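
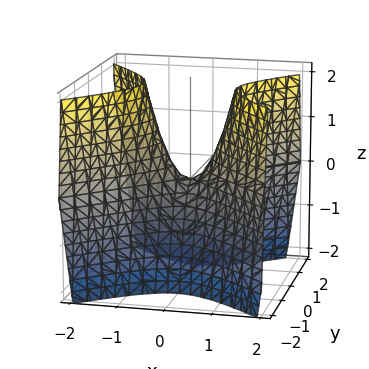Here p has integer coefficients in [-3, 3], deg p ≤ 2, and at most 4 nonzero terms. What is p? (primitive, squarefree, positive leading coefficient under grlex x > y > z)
2*x^2 - 2*y^2 - z

1. Degree: a hyperbolic paraboloid; a quadric, so deg p = 2.
2. Symmetries: the x ↦ −x reflection is a symmetry, so x appears only in even powers; mirror symmetry y ↦ −y ⇒ only even powers of y.
3. Reading off the gridlines: it meets the y-axis at y = 0 (among the integer gridlines); it meets the z-axis at z = 0 (among the integer gridlines); it meets the x-axis at x = 0 (among the integer gridlines).
4. Fitting integer coefficients to these (and the overall shape) gives p.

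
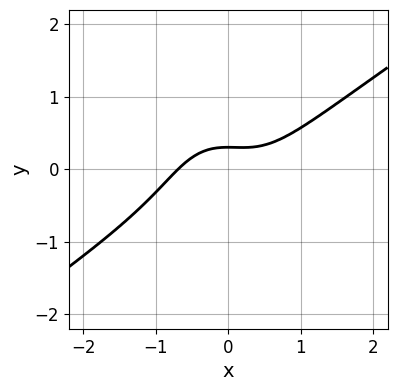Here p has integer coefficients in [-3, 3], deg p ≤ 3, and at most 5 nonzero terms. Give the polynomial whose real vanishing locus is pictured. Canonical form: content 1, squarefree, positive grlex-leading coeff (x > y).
(a) Degree: a generic line meets the curve in up to 3 points, so deg p = 3.
(b) Putting this together gives p.

3*x^3 - 3*x^2*y - 3*y^3 - 3*y + 1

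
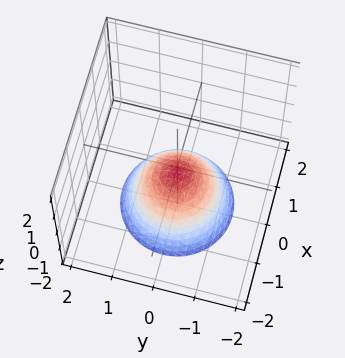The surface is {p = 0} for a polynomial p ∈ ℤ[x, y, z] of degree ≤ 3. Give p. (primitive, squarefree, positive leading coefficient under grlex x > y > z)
(a) Degree: no degree-1 surface has this shape, so deg p = 2.
(b) Symmetry: the surface is invariant under rotation about z: p = q(x² + y², z).
(c) Reading off the gridlines: a circular section at z = -2 has radius between 1 and 2; the surface avoids every integer y-axis point in the box.
(d) Together with the visible shape, these determine p as stated.

3*x^2 + 3*y^2 + 3*z + 1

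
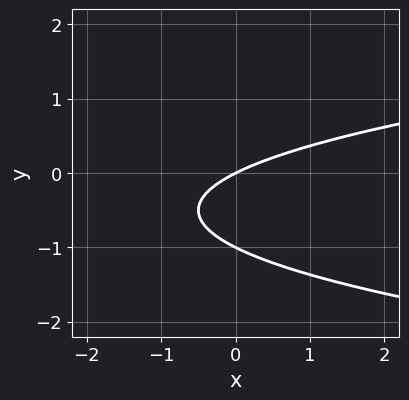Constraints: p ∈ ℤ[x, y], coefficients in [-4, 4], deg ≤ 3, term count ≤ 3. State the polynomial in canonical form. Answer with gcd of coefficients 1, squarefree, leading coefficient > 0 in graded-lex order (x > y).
2*y^2 - x + 2*y

Degree: no degree-1 curve has this shape, so deg p = 2.
Checking where it meets the axes: it meets the x-axis at x = 0 (among the integer gridlines); among the integer gridlines, it crosses the y-axis at y ∈ {-1, 0}.
Assembling these constraints gives the stated polynomial.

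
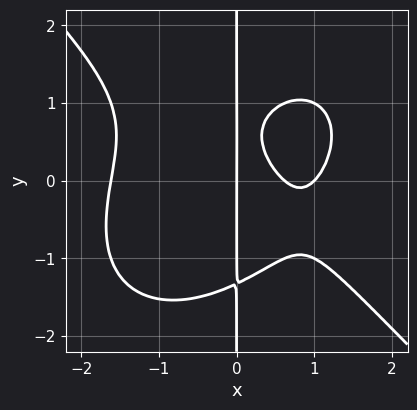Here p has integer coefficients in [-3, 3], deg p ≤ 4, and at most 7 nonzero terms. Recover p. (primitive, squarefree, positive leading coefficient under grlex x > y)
x^4 + x*y^3 - 2*x^2 - x*y + x

1. deg p = 4.
2. From the visible intercepts: every point of the y-axis in the box is on the curve; the x-axis gridline crossings are at x ∈ {0, 1}.
3. The integer polynomial consistent with all of this is the stated p.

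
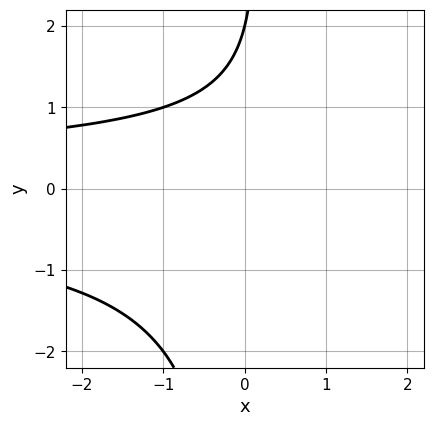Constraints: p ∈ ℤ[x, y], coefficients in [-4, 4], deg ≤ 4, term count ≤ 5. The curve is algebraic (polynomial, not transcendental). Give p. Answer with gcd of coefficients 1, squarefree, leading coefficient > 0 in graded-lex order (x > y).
x*y^2 - y + 2

First, degree: a generic line meets the curve in up to 3 points, so deg p = 3.
Next, from the visible intercepts: it meets the y-axis at y = 2 (among the integer gridlines); no x-intercept at any integer in the box.
Finally, these observations pin down the coefficients.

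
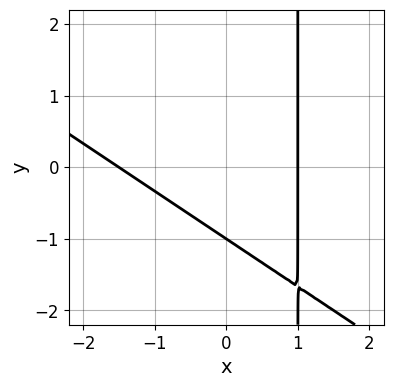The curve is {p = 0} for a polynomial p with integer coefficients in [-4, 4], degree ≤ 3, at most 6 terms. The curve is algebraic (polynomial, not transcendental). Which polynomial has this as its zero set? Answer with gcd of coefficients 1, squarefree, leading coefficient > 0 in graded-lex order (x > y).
2*x^2 + 3*x*y + x - 3*y - 3

1. Degree: a generic line meets the curve in up to 2 points, so deg p = 2.
2. From the axis intercepts and sections: one y-axis crossing is at y = -1; one x-axis crossing is at x = 1.
3. Fitting integer coefficients to these (and the overall shape) gives p.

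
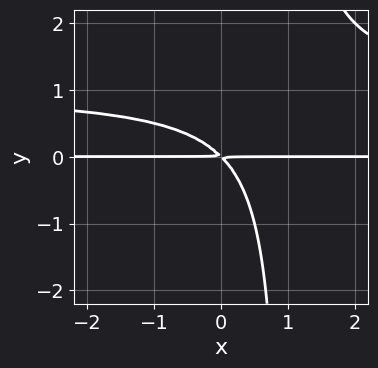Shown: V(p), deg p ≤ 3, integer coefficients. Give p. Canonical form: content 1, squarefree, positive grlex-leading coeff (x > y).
x*y^2 - x*y - y^2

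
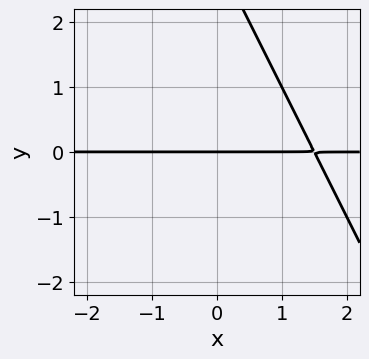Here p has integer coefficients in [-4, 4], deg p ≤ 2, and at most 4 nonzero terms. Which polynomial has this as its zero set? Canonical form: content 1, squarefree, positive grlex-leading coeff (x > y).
2*x*y + y^2 - 3*y

1. The degree is 2 — the shape is more complex than any degree-1 curve.
2. Reading off the gridlines: every point of the x-axis in the box is on the curve; one y-axis crossing is at y = 0.
3. The integer polynomial consistent with all of this is the stated p.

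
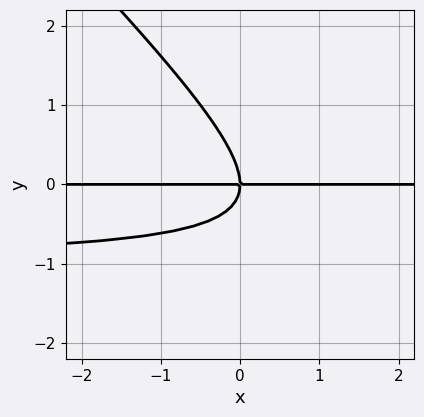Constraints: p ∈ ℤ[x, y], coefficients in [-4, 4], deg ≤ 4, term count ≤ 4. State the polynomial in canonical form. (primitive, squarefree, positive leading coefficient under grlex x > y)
x*y^2 + y^3 + x*y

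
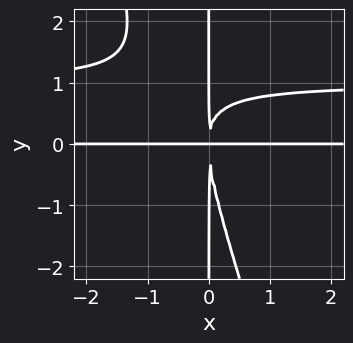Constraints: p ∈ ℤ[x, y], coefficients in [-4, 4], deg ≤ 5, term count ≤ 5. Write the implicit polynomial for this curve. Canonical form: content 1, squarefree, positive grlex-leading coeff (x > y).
1. Degree: the shape is more complex than any degree-3 curve, so deg p = 4.
2. Against the integer gridlines: every point of the y-axis in the box is on the curve; the visible x-axis segment lies entirely on the curve.
3. The integer polynomial consistent with all of this is the stated p.

3*x^2*y^2 + x*y^3 - 3*x^2*y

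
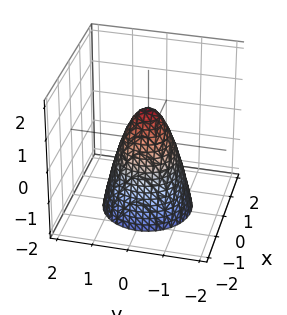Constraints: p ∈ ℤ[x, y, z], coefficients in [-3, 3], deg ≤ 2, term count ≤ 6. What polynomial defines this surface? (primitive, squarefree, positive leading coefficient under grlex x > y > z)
2*x^2 + 2*y^2 + z - 1

Degree: the shape is more complex than any degree-1 surface, so deg p = 2.
Symmetry: the surface is invariant under rotation about z: p = q(x² + y², z).
From the visible intercepts: it crosses the z-axis at the gridline z = 1; a circular section at z = -2 has radius between 1 and 2.
Together with the visible shape, these determine p as stated.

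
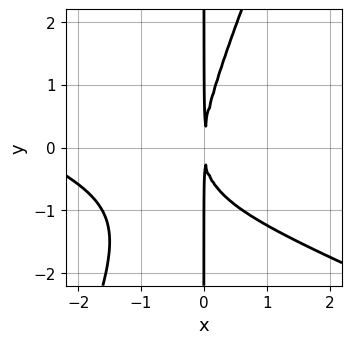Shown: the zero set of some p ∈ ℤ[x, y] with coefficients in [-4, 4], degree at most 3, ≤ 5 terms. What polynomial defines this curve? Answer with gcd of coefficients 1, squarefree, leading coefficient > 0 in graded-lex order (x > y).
x^3 + 2*x^2*y - x*y^2 + 3*x^2

First, the degree is 3 — a generic line meets the curve in up to 3 points.
Then, observable constraints: every point of the y-axis in the box is on the curve.
Finally, assembling these constraints gives the stated polynomial.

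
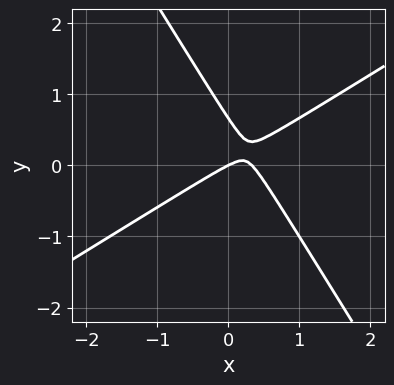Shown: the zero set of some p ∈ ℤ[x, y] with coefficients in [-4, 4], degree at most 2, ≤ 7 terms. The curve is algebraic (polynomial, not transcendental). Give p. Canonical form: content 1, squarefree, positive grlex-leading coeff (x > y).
3*x^2 - 3*x*y - 3*y^2 - x + 2*y

The degree is 2 — a generic line meets the curve in up to 2 points.
From the axis intercepts and sections: it crosses the x-axis at the gridline x = 0; one y-axis crossing is at y = 0.
Assembling these constraints gives the stated polynomial.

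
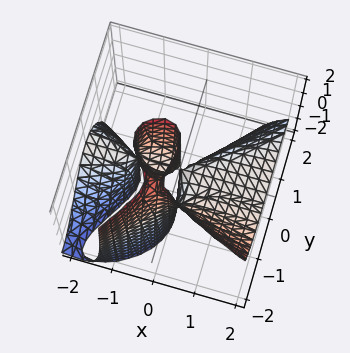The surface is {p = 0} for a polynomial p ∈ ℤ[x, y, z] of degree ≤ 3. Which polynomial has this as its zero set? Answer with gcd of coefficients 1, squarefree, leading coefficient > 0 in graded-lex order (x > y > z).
First, degree: no degree-2 surface has this shape, so deg p = 3.
Next, against the integer gridlines: the visible z-axis segment lies entirely on the surface; it meets the y-axis at y = -1 (among the integer gridlines).
Finally, putting this together gives p. Check: (2, 0, 0) on the x-axis lies on the surface, and p(2, 0, 0) = 0. ✓

x^2*z - x*y^2 + y^3 + x*z + y^2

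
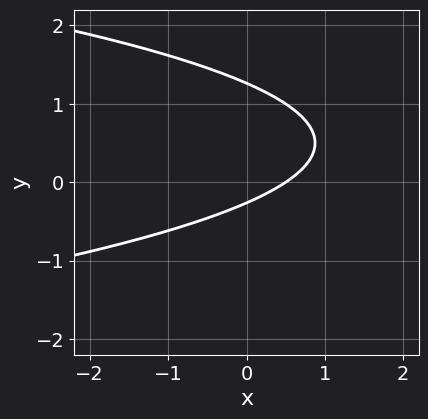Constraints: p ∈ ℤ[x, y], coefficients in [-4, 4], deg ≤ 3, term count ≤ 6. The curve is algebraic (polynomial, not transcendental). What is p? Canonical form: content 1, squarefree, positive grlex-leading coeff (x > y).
The degree is 2 — a generic line meets the curve in up to 2 points.
Putting this together gives p.

3*y^2 + 2*x - 3*y - 1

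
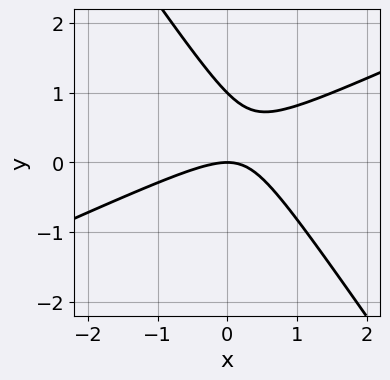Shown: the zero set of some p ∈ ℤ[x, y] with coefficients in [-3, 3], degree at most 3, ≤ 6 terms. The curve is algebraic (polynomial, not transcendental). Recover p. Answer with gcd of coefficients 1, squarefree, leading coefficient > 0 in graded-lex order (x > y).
1. Degree: a generic line meets the curve in up to 2 points, so deg p = 2.
2. Checking where it meets the axes: the y-axis gridline crossings are at y ∈ {0, 1}; one x-axis crossing is at x = 0.
3. These observations pin down the coefficients.

2*x^2 - 3*x*y - 3*y^2 + 3*y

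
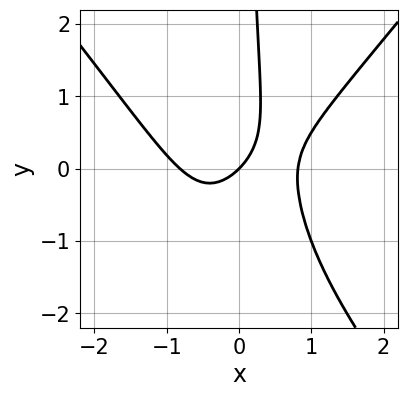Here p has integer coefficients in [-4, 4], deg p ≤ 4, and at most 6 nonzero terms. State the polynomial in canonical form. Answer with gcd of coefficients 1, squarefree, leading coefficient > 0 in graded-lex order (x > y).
3*x^3 - 2*x*y^2 - 3*x*y - 2*x + 2*y

deg p = 3. The shape is more complex than any degree-2 curve.
Against the integer gridlines: it crosses the x-axis at the gridline x = 0; it crosses the y-axis at the gridline y = 0.
Fitting integer coefficients to these (and the overall shape) gives p.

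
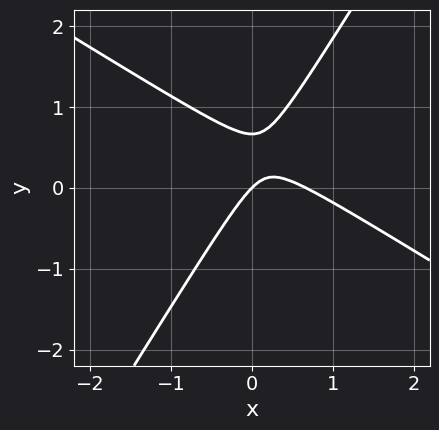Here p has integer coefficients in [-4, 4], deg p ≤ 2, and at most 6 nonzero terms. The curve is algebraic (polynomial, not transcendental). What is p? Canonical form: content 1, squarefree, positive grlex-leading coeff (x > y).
First, the degree is 2 — the shape is more complex than any degree-1 curve.
Next, from the axis intercepts and sections: one y-axis crossing is at y = 0; it meets the x-axis at x = 0 (among the integer gridlines).
Finally, putting this together gives p.

3*x^2 + 3*x*y - 3*y^2 - 2*x + 2*y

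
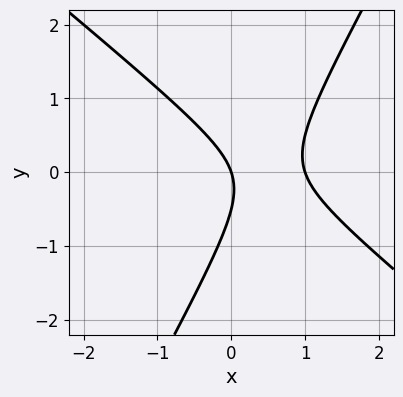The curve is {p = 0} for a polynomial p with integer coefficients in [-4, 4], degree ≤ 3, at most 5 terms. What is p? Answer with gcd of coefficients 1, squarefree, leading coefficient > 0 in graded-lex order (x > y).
(a) deg p = 2. A generic line meets the curve in up to 2 points.
(b) Observable constraints: the x-axis gridline crossings are at x ∈ {0, 1}; one y-axis crossing is at y = 0.
(c) The integer polynomial consistent with all of this is the stated p.

3*x^2 + 2*x*y - 2*y^2 - 3*x - y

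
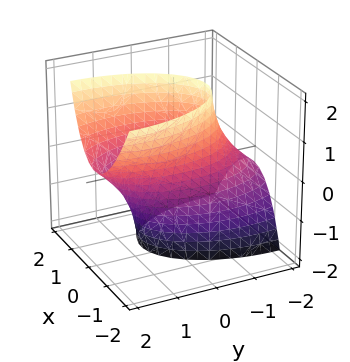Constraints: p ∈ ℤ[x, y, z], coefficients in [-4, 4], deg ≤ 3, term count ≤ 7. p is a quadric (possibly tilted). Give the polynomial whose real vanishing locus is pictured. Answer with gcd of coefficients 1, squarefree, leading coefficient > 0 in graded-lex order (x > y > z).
First, deg p = 2.
Next, against the integer gridlines: no z-intercept at any integer in the box; the x-axis gridline crossings are at x ∈ {-1, 1}.
Finally, assembling these constraints gives the stated polynomial.

3*x^2 + x*z + y^2 - 2*y*z - 3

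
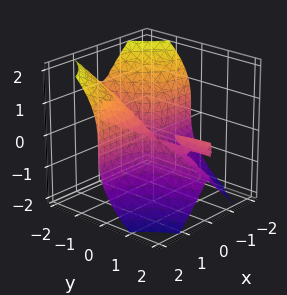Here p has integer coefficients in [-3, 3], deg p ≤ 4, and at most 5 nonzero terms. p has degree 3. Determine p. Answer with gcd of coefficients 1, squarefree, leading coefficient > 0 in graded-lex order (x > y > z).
1. deg p = 3. A generic line meets the surface in up to 3 points.
2. From the axis intercepts and sections: it meets the z-axis at z = 0 (among the integer gridlines); every point of the y-axis in the box is on the surface.
3. Together with the visible shape, these determine p as stated.

3*x^2*y + y*z^2 + 2*z^3 + x^2 + x*y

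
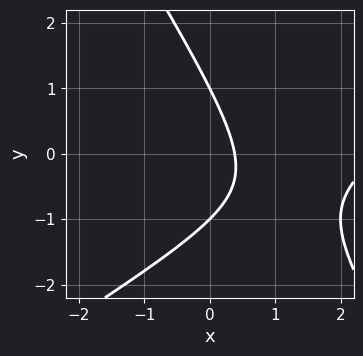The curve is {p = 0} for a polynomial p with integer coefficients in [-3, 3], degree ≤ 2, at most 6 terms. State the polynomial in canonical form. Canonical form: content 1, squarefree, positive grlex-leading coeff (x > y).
1. The degree is 2 — no degree-1 curve has this shape.
2. Checking where it meets the axes: the y-axis gridline crossings are at y ∈ {-1, 1}.
3. Putting this together gives p.

x^2 - x*y - y^2 - 3*x + 1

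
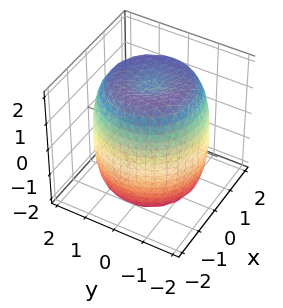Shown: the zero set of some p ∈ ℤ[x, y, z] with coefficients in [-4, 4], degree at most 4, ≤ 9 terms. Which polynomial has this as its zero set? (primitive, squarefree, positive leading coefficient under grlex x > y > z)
x^4 + 2*x^2*y^2 + y^4 - 2*x^2 - 2*y^2 + z^2 - 3

(a) deg p = 4.
(b) By symmetry, the surface is invariant under rotation about z: p = q(x² + y², z).
(c) From the visible intercepts: a circular section at z = 2 has radius exactly 1.
(d) Assembling these constraints gives the stated polynomial.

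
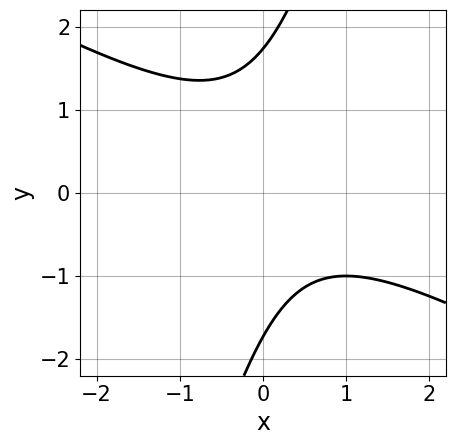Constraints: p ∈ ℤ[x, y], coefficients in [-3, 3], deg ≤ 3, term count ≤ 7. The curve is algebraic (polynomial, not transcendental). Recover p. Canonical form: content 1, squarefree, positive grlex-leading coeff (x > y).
2*x^2 + 3*x*y - y^2 - x + 3

Degree: the shape is more complex than any degree-1 curve, so deg p = 2.
Checking where it meets the axes: no x-intercept at any integer in the box.
The integer polynomial consistent with all of this is the stated p.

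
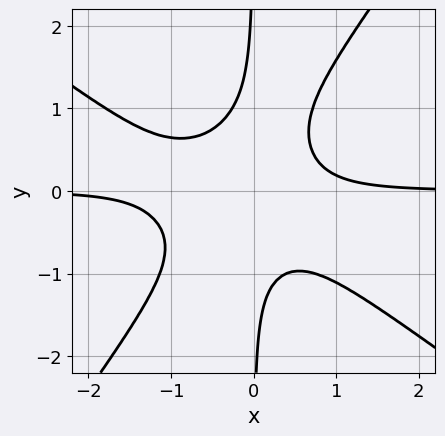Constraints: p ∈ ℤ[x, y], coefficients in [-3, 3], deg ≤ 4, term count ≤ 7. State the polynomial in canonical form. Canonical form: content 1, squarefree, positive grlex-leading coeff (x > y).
(a) The degree is 4 — the shape is more complex than any degree-3 curve.
(b) Observable constraints: no y-intercept at any integer in the box; it misses every integer gridline on the x-axis.
(c) Solving for integer coefficients yields p as stated.

3*x^3*y + 2*x^2*y^2 - 3*x*y^3 + 2*x^2*y - 1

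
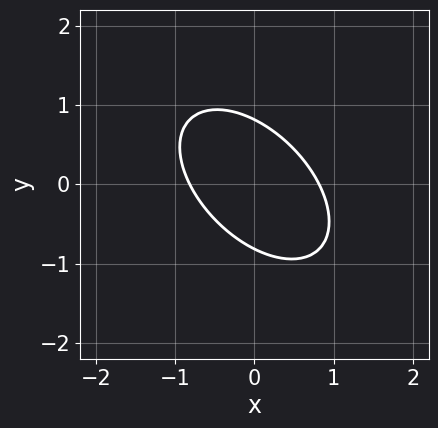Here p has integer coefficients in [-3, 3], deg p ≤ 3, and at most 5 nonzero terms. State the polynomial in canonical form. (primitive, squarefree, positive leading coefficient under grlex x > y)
1. Degree: no degree-1 curve has this shape, so deg p = 2.
2. The integer polynomial consistent with all of this is the stated p.

3*x^2 + 3*x*y + 3*y^2 - 2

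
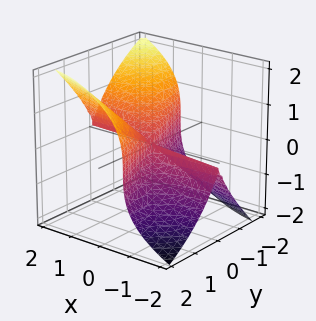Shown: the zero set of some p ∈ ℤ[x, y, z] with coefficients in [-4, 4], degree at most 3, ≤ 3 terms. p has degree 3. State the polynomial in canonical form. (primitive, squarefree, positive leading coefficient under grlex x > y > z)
3*x*y^2 + y^3 - 2*z^3

Degree: the shape is more complex than any degree-2 surface, so deg p = 3.
Checking where it meets the axes: it crosses the y-axis at the gridline y = 0; every point of the x-axis in the box is on the surface; it crosses the z-axis at the gridline z = 0.
Matching integer coefficients to the picture gives p.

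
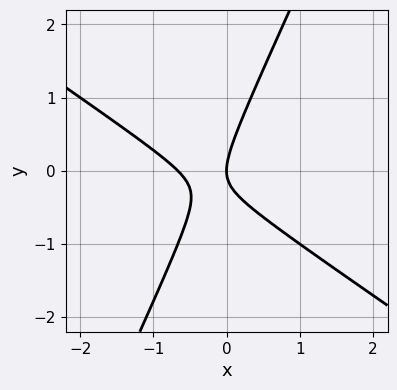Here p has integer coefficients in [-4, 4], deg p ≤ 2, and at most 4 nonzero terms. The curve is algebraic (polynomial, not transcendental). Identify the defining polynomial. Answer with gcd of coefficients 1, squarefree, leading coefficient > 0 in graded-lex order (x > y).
3*x^2 + 3*x*y - 2*y^2 + 2*x

First, deg p = 2. The shape is more complex than any degree-1 curve.
Next, from the visible intercepts: it meets the x-axis at x = 0 (among the integer gridlines); it crosses the y-axis at the gridline y = 0.
Finally, the integer polynomial consistent with all of this is the stated p.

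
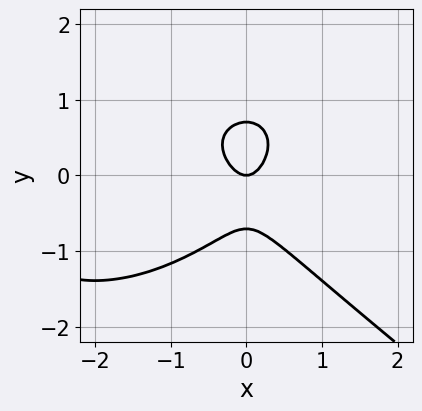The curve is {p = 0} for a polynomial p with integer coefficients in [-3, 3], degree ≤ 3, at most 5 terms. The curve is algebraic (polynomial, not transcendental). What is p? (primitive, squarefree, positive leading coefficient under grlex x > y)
x^3 + 2*y^3 + 3*x^2 - y

1. Degree: no degree-2 curve has this shape, so deg p = 3.
2. Reading off the gridlines: it meets the x-axis at x = 0 (among the integer gridlines); one y-axis crossing is at y = 0.
3. These observations pin down the coefficients.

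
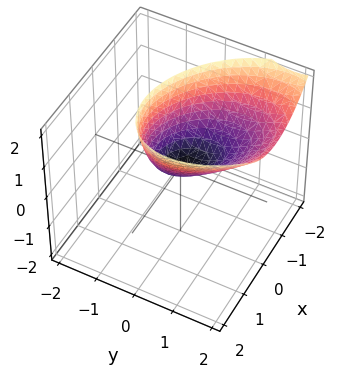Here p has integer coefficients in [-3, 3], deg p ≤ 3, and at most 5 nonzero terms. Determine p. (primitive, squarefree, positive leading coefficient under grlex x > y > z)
deg p = 2.
Checking where it meets the axes: one x-axis crossing is at x = 0; one z-axis crossing is at z = 0; one y-axis crossing is at y = 0.
The integer polynomial consistent with all of this is the stated p.

3*x^2 + 2*x*y + 3*y^2 - 3*y*z - 3*z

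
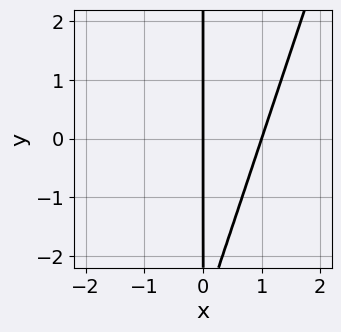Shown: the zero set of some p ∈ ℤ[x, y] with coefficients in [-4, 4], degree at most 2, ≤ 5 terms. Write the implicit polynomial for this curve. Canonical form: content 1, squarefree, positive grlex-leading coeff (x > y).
(a) Degree: a generic line meets the curve in up to 2 points, so deg p = 2.
(b) From the axis intercepts and sections: every point of the y-axis in the box is on the curve; among the integer gridlines, it crosses the x-axis at x ∈ {0, 1}.
(c) Solving for integer coefficients yields p as stated.

3*x^2 - x*y - 3*x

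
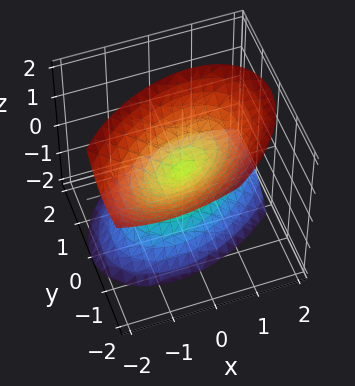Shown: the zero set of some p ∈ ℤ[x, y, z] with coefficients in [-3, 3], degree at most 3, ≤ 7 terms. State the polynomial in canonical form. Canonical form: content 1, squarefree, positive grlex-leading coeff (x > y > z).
First, I count 2 distinct pieces. They look like related sheets of one shape, so recover p as a whole.
Then, the degree is 2 — the shape is more complex than any degree-1 surface.
Next, observable constraints: it crosses the x-axis at the gridline x = 0; it crosses the z-axis at the gridline z = 0; it crosses the y-axis at the gridline y = 0.
Finally, these observations pin down the coefficients.

2*x^2 - 2*x*y + 3*y^2 + 2*y*z - 2*z^2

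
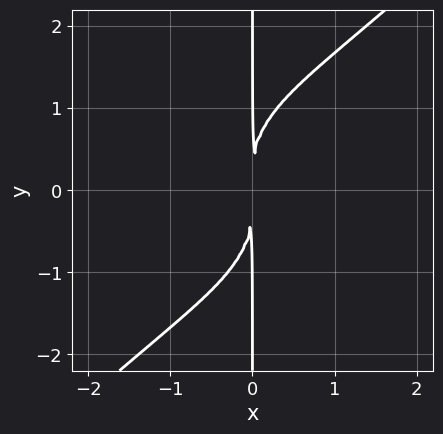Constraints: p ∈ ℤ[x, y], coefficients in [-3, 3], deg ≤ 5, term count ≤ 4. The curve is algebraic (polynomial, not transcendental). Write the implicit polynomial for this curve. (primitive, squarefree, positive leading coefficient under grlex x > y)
x^3*y - x*y^3 + 3*x^2

deg p = 4. The shape is more complex than any degree-3 curve.
From the axis intercepts and sections: every point of the y-axis in the box is on the curve.
Matching integer coefficients to the picture gives p.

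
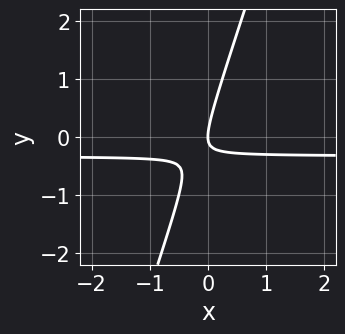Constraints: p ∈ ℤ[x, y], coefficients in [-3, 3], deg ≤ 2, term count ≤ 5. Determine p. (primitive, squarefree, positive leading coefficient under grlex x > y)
3*x*y - y^2 + x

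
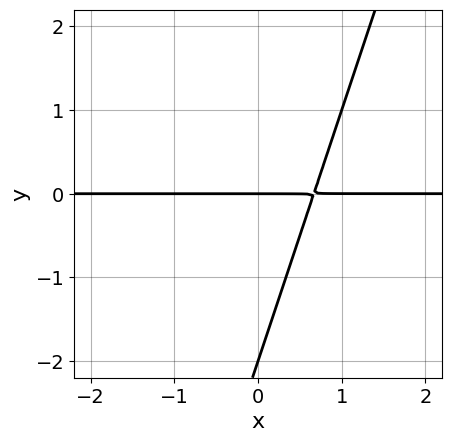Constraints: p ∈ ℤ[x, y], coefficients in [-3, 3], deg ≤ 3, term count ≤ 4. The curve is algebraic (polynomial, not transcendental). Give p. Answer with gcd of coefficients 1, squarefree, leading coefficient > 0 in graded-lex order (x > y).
The degree is 2 — no degree-1 curve has this shape.
From the axis intercepts and sections: among the integer gridlines, it crosses the y-axis at y ∈ {-2, 0}; the visible x-axis segment lies entirely on the curve.
Assembling these constraints gives the stated polynomial.

3*x*y - y^2 - 2*y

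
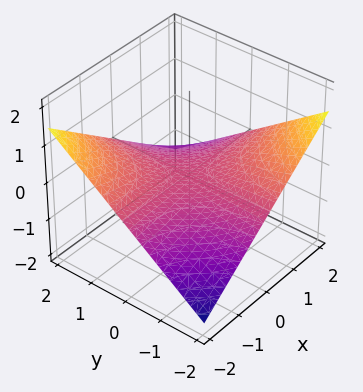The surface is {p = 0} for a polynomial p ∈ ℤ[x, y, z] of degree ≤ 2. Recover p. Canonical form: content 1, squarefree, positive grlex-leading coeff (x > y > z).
x*y + 3*z

The degree is 2 — a saddle surface; a quadric.
Against the integer gridlines: it meets the z-axis at z = 0 (among the integer gridlines); the visible x-axis segment lies entirely on the surface; the visible y-axis segment lies entirely on the surface.
Matching integer coefficients to the picture gives p.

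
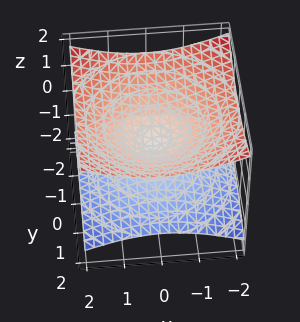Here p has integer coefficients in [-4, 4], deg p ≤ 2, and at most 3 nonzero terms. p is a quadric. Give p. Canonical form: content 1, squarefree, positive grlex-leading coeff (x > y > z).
x^2 + y^2 - 3*z^2

The degree is 2 — a double cone through the origin; a quadric.
Symmetries: rotational symmetry about the z-axis ⇒ p depends on x, y only through x² + y²; it's symmetric under z → −z, forcing even powers of z.
Observable constraints: it crosses the x-axis at the gridline x = 0; a circular section at z = 1 has radius between 1 and 2.
Fitting integer coefficients to these (and the overall shape) gives p.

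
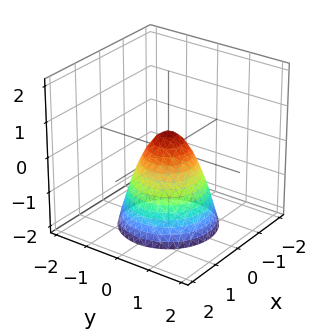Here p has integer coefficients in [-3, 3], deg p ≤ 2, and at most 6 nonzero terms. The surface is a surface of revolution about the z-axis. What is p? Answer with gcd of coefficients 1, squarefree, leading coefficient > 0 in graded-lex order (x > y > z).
3*x^2 + 3*y^2 + 2*z - 1

1. The degree is 2 — no degree-1 surface has this shape.
2. Symmetries: rotational symmetry about the z-axis ⇒ p depends on x, y only through x² + y².
3. Against the integer gridlines: a circular section at z = -1 has radius exactly 1.
4. Together with the visible shape, these determine p as stated.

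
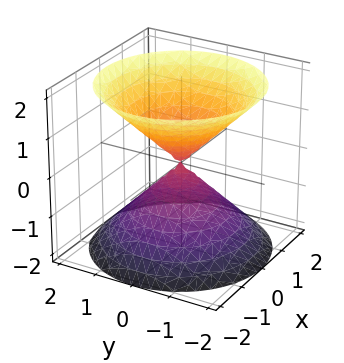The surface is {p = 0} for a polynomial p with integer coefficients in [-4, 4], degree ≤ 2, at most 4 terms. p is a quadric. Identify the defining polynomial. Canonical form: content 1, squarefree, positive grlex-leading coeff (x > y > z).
1. I count 2 distinct pieces.
2. Degree: two nappes meeting at a single point; a quadric, so deg p = 2.
3. Symmetries: every cross-section ⟂ z is a circle, so x, y appear only via x² + y²; mirror symmetry z ↦ −z ⇒ only even powers of z.
4. From the axis intercepts and sections: one y-axis crossing is at y = 0; it crosses the x-axis at the gridline x = 0; it crosses the z-axis at the gridline z = 0; a circular section at z = -1 has radius exactly 1.
5. Fitting integer coefficients to these (and the overall shape) gives p.

x^2 + y^2 - z^2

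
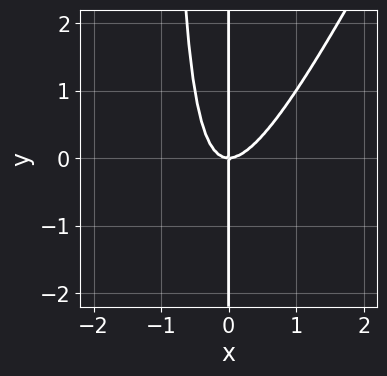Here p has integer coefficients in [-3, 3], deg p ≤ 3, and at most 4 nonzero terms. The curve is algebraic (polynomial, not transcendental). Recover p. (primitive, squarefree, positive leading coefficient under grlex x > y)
The degree is 3 — the shape is more complex than any degree-2 curve.
Checking where it meets the axes: the visible y-axis segment lies entirely on the curve; one x-axis crossing is at x = 0.
Fitting integer coefficients to these (and the overall shape) gives p.

2*x^3 - x^2*y - x*y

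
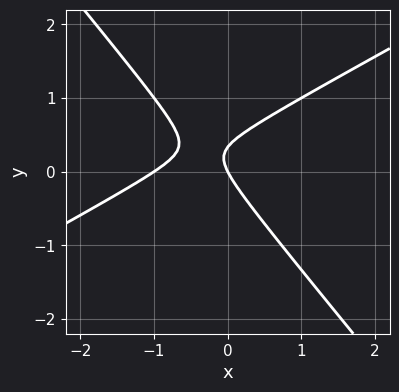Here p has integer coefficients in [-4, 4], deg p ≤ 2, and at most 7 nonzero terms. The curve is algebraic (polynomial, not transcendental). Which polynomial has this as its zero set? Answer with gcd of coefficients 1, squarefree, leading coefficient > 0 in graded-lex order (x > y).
(a) Degree: a generic line meets the curve in up to 2 points, so deg p = 2.
(b) Checking where it meets the axes: one y-axis crossing is at y = 0; among the integer gridlines, it crosses the x-axis at x ∈ {-1, 0}.
(c) Solving for integer coefficients yields p as stated.

2*x^2 - 2*x*y - 3*y^2 + 2*x + y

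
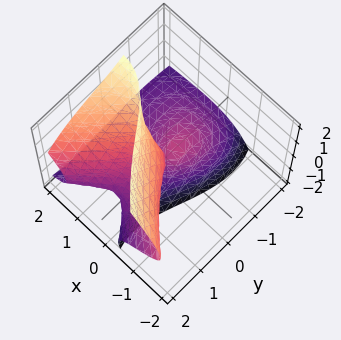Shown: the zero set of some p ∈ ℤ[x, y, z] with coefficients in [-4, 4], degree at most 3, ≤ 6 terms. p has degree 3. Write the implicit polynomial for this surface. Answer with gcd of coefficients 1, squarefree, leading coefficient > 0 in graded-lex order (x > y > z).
(a) Degree: no degree-2 surface has this shape, so deg p = 3.
(b) Checking where it meets the axes: one x-axis crossing is at x = 0; one z-axis crossing is at z = 0; it crosses the y-axis at the gridline y = 0.
(c) Matching integer coefficients to the picture gives p.

3*x*z^2 + y^3 - z^3 - 3*x^2 + 3*y*z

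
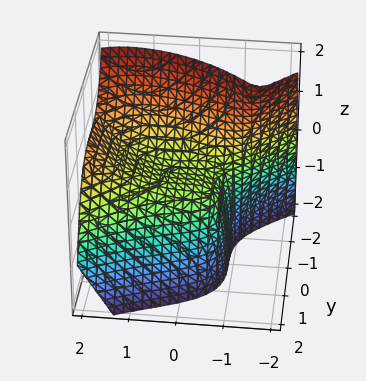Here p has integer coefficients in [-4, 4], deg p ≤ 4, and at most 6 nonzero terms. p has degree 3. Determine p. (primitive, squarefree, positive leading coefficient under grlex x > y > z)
The degree is 3 — no degree-2 surface has this shape.
From the axis intercepts and sections: one z-axis crossing is at z = 0; it meets the y-axis at y = 0 (among the integer gridlines); it meets the x-axis at x = 0 (among the integer gridlines).
Fitting integer coefficients to these (and the overall shape) gives p.

x^3 - 2*y^3 - 3*x*z - 3*z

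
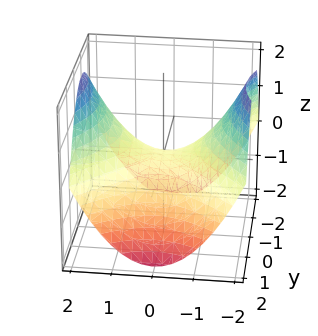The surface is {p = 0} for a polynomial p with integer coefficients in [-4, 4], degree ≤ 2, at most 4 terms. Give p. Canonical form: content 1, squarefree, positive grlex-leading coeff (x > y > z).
First, deg p = 2.
Then, symmetries: mirror symmetry y ↦ −y ⇒ only even powers of y; mirror symmetry x ↦ −x ⇒ only even powers of x.
Then, reading off the gridlines: it meets the x-axis at x = 0 (among the integer gridlines); it crosses the y-axis at the gridline y = 0; it crosses the z-axis at the gridline z = 0.
Finally, assembling these constraints gives the stated polynomial.

x^2 - y^2 - 2*z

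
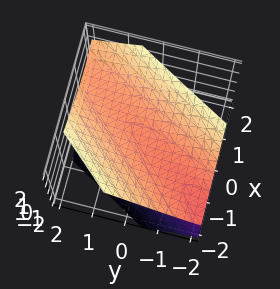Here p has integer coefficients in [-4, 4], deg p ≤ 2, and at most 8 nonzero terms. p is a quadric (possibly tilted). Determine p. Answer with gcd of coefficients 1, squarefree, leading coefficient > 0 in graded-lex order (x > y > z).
2*x^2 - 3*x*y + x*z + y^2 - 3*z^2 + 3

(a) I count 2 distinct pieces. They look like related sheets of one shape, so recover p as a whole.
(b) deg p = 2. No degree-1 surface has this shape.
(c) Observable constraints: among the integer gridlines, it crosses the z-axis at z ∈ {-1, 1}; no x-intercept at any integer in the box; the surface avoids every integer y-axis point in the box.
(d) Putting this together gives p.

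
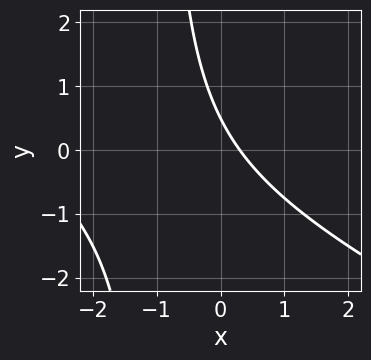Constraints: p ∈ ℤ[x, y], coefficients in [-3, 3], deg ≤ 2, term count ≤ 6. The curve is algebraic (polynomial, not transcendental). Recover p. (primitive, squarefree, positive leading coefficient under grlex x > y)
The degree is 2 — a generic line meets the curve in up to 2 points.
Matching integer coefficients to the picture gives p.

x^2 + 2*x*y + 3*x + 2*y - 1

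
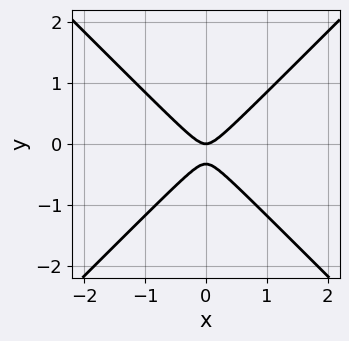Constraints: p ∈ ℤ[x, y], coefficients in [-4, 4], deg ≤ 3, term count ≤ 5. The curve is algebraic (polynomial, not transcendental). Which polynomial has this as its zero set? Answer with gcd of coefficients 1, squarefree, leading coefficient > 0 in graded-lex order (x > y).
3*x^2 - 3*y^2 - y

First, the degree is 2 — a generic line meets the curve in up to 2 points.
Next, symmetries: the x ↦ −x reflection is a symmetry, so x appears only in even powers.
Then, reading off the gridlines: one x-axis crossing is at x = 0; it crosses the y-axis at the gridline y = 0.
Finally, matching integer coefficients to the picture gives p.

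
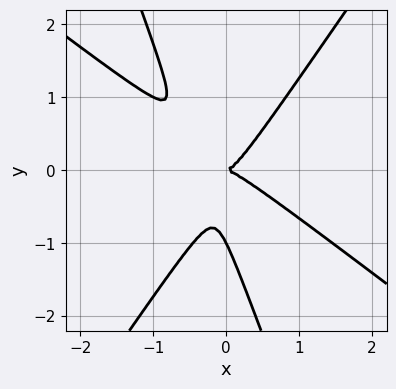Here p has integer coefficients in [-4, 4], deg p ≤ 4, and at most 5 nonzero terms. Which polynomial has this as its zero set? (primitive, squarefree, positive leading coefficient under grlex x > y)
(a) The degree is 3 — a generic line meets the curve in up to 3 points.
(b) Reading off the gridlines: it crosses the x-axis at the gridline x = 0; the y-axis gridline crossings are at y ∈ {-1, 0}.
(c) These observations pin down the coefficients.

3*x^3 + 3*x^2*y - 2*x*y^2 - y^3 - y^2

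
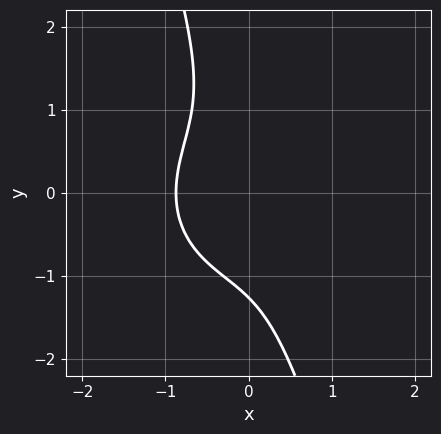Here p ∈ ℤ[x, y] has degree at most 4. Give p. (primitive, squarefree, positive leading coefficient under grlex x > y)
1. Degree: the shape is more complex than any degree-2 curve, so deg p = 3.
2. The integer polynomial consistent with all of this is the stated p.

3*x^3 + 3*x*y^2 + y^3 + 2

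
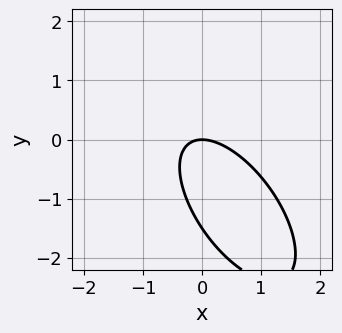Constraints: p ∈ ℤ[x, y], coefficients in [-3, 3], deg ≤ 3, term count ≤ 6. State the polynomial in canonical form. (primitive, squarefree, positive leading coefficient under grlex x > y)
3*x^2 + 3*x*y + 2*y^2 + 3*y

1. The degree is 2 — a generic line meets the curve in up to 2 points.
2. Observable constraints: one x-axis crossing is at x = 0; it meets the y-axis at y = 0 (among the integer gridlines).
3. Fitting integer coefficients to these (and the overall shape) gives p.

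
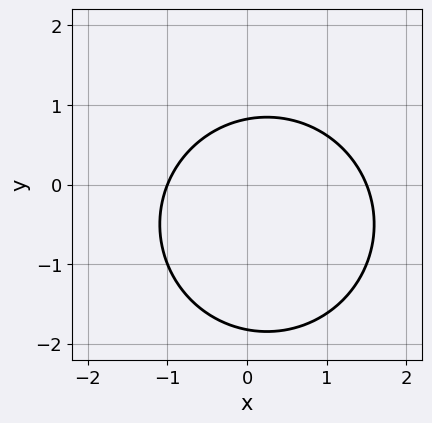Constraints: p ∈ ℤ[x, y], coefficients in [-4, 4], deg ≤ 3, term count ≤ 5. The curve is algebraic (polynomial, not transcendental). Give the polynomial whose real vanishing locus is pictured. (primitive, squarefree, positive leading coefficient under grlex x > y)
2*x^2 + 2*y^2 - x + 2*y - 3

1. deg p = 2.
2. Observable constraints: one x-axis crossing is at x = -1.
3. The integer polynomial consistent with all of this is the stated p.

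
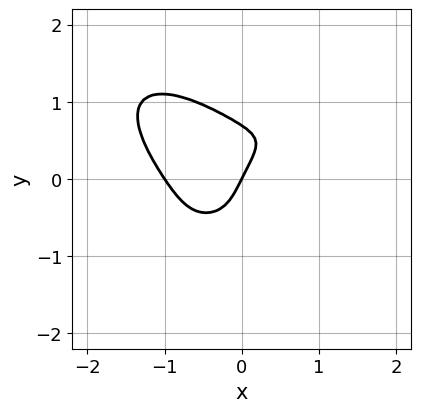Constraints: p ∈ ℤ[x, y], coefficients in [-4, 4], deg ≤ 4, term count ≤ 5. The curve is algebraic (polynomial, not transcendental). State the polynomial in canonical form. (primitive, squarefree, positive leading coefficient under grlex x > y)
2*x^4 + 3*y^4 - 3*x^2*y + 2*x - y

First, the degree is 4 — a generic line meets the curve in up to 4 points.
Then, observable constraints: it meets the y-axis at y = 0 (among the integer gridlines); among the integer gridlines, it crosses the x-axis at x ∈ {-1, 0}.
Finally, solving for integer coefficients yields p as stated.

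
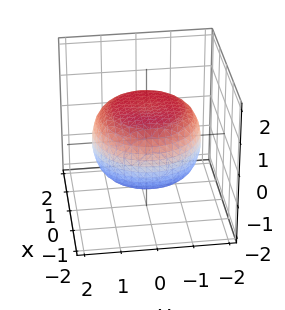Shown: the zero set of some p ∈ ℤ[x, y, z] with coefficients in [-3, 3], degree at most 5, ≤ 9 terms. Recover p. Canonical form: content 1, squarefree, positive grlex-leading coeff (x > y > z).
(a) deg p = 4.
(b) Symmetries: the surface is invariant under rotation about z: p = q(x² + y², z).
(c) Checking where it meets the axes: a circular section at z = 0 has radius between 1 and 2; the z-axis gridline crossings are at z ∈ {-1, 1}.
(d) Together with the visible shape, these determine p as stated.

x^4 + 2*x^2*y^2 + y^4 - x^2 - y^2 + 3*z^2 - 3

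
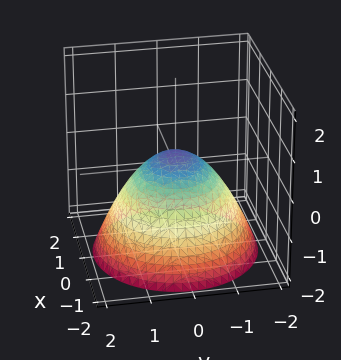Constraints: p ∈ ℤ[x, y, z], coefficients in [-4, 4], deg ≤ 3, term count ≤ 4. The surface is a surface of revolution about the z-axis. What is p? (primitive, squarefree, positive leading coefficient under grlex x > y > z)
2*x^2 + 2*y^2 + 3*z - 1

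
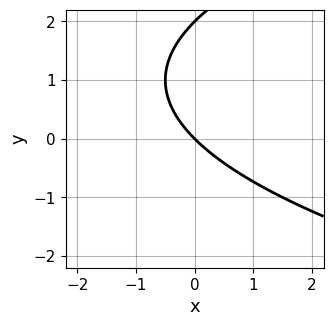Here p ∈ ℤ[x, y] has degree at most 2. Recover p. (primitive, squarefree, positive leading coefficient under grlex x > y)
y^2 - 2*x - 2*y

1. deg p = 2. A generic line meets the curve in up to 2 points.
2. Reading off the gridlines: among the integer gridlines, it crosses the y-axis at y ∈ {0, 2}; it crosses the x-axis at the gridline x = 0.
3. Matching integer coefficients to the picture gives p.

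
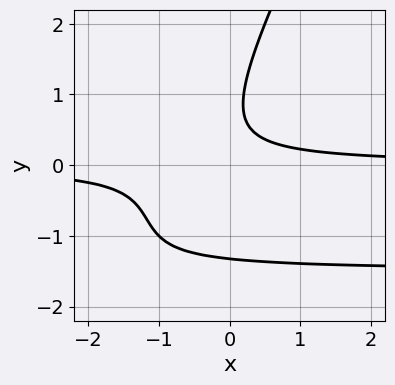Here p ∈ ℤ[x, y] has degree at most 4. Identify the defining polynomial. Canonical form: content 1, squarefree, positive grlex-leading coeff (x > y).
2*x*y^2 - y^3 + 3*x*y + y - 1

deg p = 3.
Checking where it meets the axes: the curve avoids every integer x-axis point in the box.
Matching integer coefficients to the picture gives p.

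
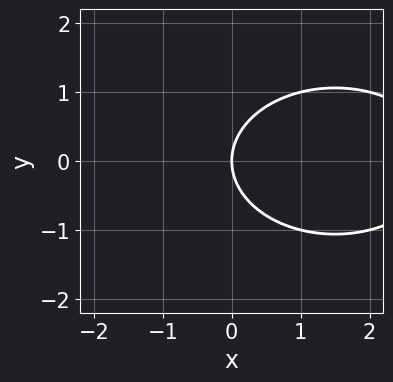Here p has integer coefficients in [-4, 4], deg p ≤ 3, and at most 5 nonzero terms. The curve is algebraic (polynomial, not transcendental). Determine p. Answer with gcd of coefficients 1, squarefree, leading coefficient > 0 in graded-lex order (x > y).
x^2 + 2*y^2 - 3*x

deg p = 2.
Symmetries: it's symmetric under y → −y, forcing even powers of y.
Against the integer gridlines: it meets the x-axis at x = 0 (among the integer gridlines); one y-axis crossing is at y = 0.
The integer polynomial consistent with all of this is the stated p.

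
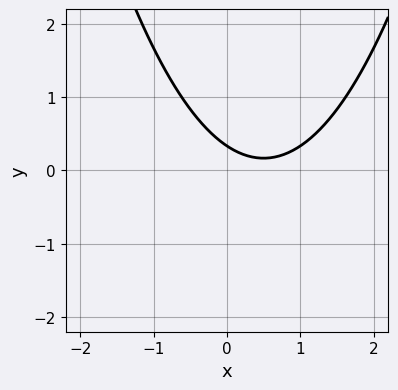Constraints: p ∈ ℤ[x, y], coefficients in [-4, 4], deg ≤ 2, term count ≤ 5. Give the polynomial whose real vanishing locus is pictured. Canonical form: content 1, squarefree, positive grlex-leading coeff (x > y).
Degree: a generic line meets the curve in up to 2 points, so deg p = 2.
Checking where it meets the axes: it misses every integer gridline on the x-axis.
Putting this together gives p.

2*x^2 - 2*x - 3*y + 1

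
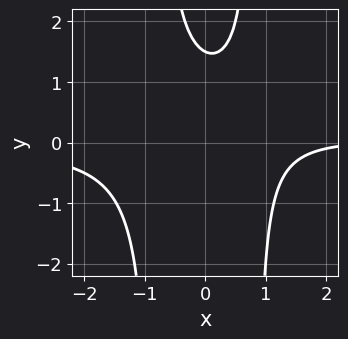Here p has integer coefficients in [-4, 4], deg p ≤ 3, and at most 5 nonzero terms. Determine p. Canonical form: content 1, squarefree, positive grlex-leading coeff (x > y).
3*x^2*y - x - 2*y + 3

The degree is 3 — a generic line meets the curve in up to 3 points.
From the visible intercepts: no x-intercept at any integer in the box.
Fitting integer coefficients to these (and the overall shape) gives p.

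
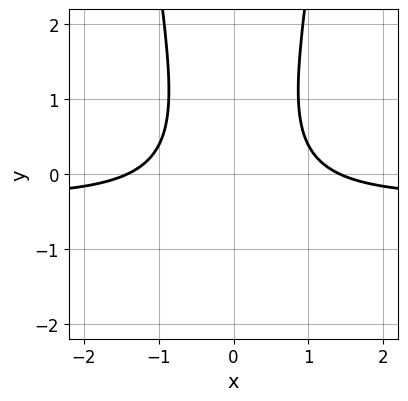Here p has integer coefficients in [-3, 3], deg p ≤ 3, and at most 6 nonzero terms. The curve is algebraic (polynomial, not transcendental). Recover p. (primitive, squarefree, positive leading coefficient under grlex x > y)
3*x^2*y + x^2 - y^2 - 2

(a) deg p = 3. The shape is more complex than any degree-2 curve.
(b) Symmetries: it's symmetric under x → −x, forcing even powers of x.
(c) From the axis intercepts and sections: no y-intercept at any integer in the box.
(d) Assembling these constraints gives the stated polynomial.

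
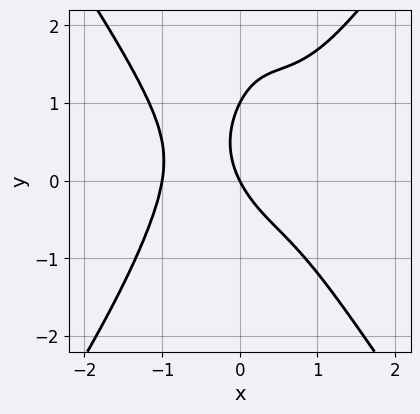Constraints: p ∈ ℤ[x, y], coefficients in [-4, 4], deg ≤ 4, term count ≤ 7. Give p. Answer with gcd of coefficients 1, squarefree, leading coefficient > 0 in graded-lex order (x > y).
2*x^4 - x^2*y^2 - y^2 + 2*x + y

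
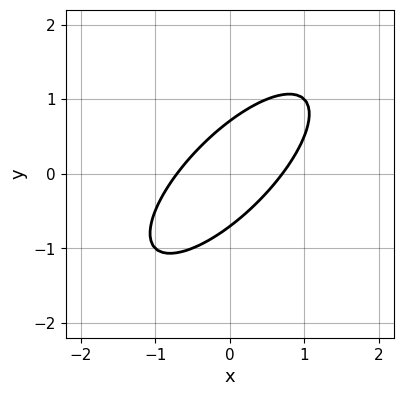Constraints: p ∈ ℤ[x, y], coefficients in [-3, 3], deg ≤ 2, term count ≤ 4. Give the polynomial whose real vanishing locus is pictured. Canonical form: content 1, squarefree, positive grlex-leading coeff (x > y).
1. Degree: the shape is more complex than any degree-1 curve, so deg p = 2.
2. Matching integer coefficients to the picture gives p.

2*x^2 - 3*x*y + 2*y^2 - 1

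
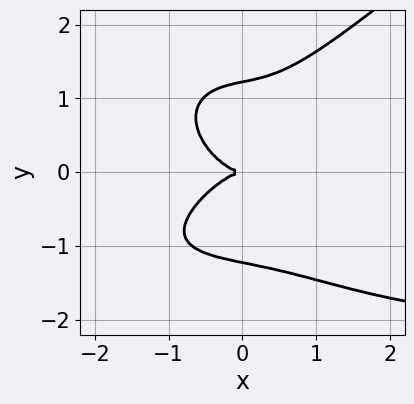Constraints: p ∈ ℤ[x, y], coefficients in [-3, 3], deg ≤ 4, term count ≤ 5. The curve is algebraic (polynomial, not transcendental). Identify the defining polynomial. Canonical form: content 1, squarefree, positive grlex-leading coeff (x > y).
x^3*y - 2*y^4 + 2*x^3 + x*y^2 + 3*y^2

1. The degree is 4 — a generic line meets the curve in up to 4 points.
2. From the visible intercepts: it crosses the y-axis at the gridline y = 0; it crosses the x-axis at the gridline x = 0.
3. Solving for integer coefficients yields p as stated.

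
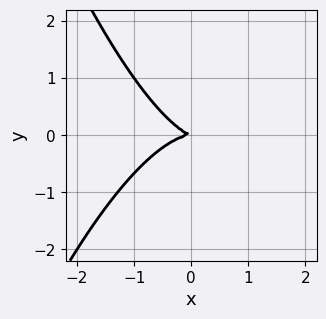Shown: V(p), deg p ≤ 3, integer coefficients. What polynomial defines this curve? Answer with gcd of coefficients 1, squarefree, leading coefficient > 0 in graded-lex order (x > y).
2*x^3 + x*y + 3*y^2

First, deg p = 3.
Next, from the visible intercepts: it meets the x-axis at x = 0 (among the integer gridlines); it crosses the y-axis at the gridline y = 0.
Finally, assembling these constraints gives the stated polynomial.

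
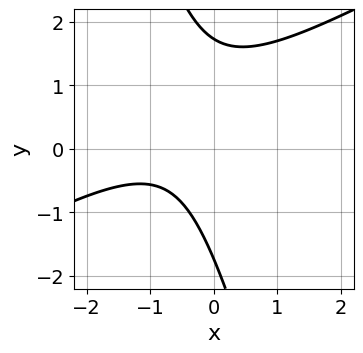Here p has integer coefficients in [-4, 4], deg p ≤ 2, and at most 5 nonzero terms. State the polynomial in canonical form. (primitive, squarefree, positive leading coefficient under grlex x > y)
(a) Degree: the shape is more complex than any degree-1 curve, so deg p = 2.
(b) Reading off the gridlines: it misses every integer gridline on the x-axis.
(c) Assembling these constraints gives the stated polynomial.

2*x^2 - 3*x*y - y^2 + 3*x + 3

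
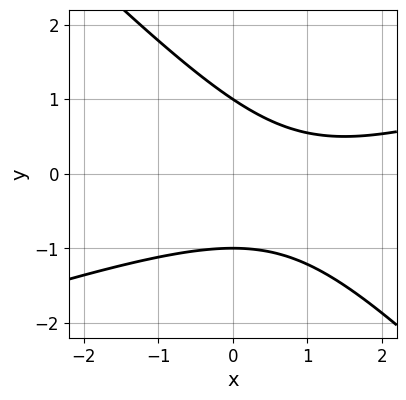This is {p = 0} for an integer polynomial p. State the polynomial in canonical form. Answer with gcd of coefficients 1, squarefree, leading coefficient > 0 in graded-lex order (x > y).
x^2 - 2*x*y - 3*y^2 - 2*x + 3

Degree: a generic line meets the curve in up to 2 points, so deg p = 2.
Observable constraints: the y-axis gridline crossings are at y ∈ {-1, 1}; the curve avoids every integer x-axis point in the box.
Assembling these constraints gives the stated polynomial.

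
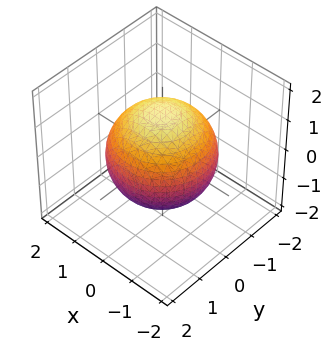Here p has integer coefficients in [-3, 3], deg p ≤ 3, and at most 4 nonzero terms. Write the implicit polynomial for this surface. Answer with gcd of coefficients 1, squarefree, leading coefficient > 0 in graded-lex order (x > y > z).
(a) Degree: the shape is more complex than any degree-1 surface, so deg p = 2.
(b) By symmetry, the z-axis is an axis of rotation, so x and y enter only as x² + y².
(c) From the visible intercepts: a circular section at z = 1 has radius exactly 1.
(d) Assembling these constraints gives the stated polynomial.

x^2 + y^2 + z^2 - 2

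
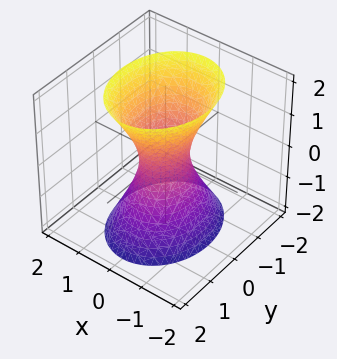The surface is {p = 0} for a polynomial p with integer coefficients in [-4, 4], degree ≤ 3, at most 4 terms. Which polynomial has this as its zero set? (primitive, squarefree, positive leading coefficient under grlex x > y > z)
1. Degree: one connected sheet with a waist; a quadric, so deg p = 2.
2. Symmetries: mirror symmetry z ↦ −z ⇒ only even powers of z; it's symmetric under y → −y, forcing even powers of y; it's symmetric under x → −x, forcing even powers of x.
3. Against the integer gridlines: the surface avoids every integer z-axis point in the box.
4. Solving for integer coefficients yields p as stated.

3*x^2 + 2*y^2 - z^2 - 1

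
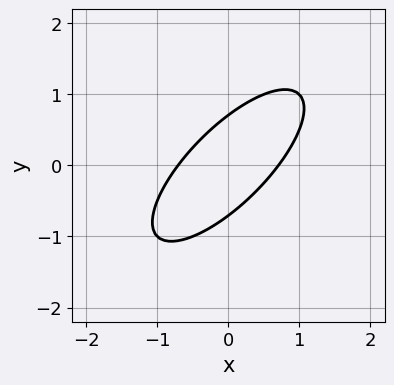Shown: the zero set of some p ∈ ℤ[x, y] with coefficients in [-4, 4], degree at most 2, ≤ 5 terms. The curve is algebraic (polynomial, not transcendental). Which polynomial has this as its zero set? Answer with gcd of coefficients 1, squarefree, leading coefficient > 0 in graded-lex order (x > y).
First, deg p = 2. A generic line meets the curve in up to 2 points.
Finally, putting this together gives p.

2*x^2 - 3*x*y + 2*y^2 - 1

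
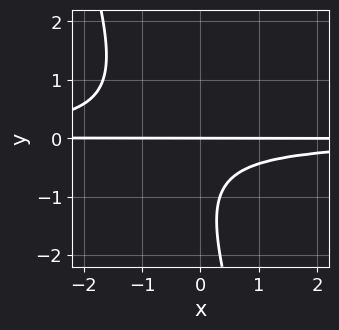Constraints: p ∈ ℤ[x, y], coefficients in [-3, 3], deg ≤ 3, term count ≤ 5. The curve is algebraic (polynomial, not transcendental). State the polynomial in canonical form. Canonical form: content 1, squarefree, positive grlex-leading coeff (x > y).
Degree: the shape is more complex than any degree-2 curve, so deg p = 3.
Observable constraints: the visible x-axis segment lies entirely on the curve; one y-axis crossing is at y = 0.
Matching integer coefficients to the picture gives p.

3*x*y^2 + y^3 + 2*y^2 + 2*y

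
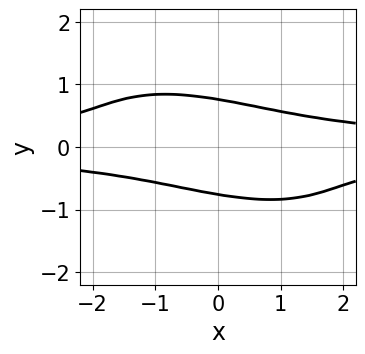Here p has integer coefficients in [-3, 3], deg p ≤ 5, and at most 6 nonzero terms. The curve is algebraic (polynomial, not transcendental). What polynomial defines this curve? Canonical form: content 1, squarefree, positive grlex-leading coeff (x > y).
deg p = 4.
Against the integer gridlines: it misses every integer gridline on the x-axis.
Together with the visible shape, these determine p as stated.

x^2*y^2 + 2*x*y^3 + 3*y^4 - 1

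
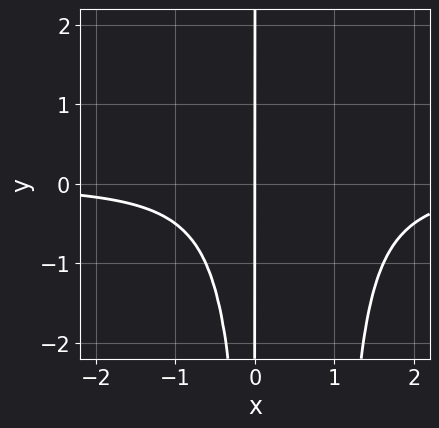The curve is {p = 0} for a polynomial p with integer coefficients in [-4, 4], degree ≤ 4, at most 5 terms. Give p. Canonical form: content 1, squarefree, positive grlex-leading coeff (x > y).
First, degree: the shape is more complex than any degree-3 curve, so deg p = 4.
Next, from the axis intercepts and sections: it crosses the x-axis at the gridline x = 0; every point of the y-axis in the box is on the curve.
Finally, assembling these constraints gives the stated polynomial.

x^3*y - x^2*y + x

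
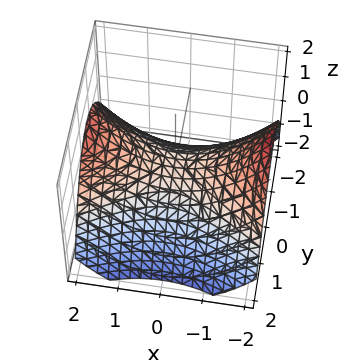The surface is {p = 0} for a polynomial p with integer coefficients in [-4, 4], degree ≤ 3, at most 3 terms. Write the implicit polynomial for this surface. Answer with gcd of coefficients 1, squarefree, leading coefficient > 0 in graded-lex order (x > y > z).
x^2 - 2*y^2 - 3*z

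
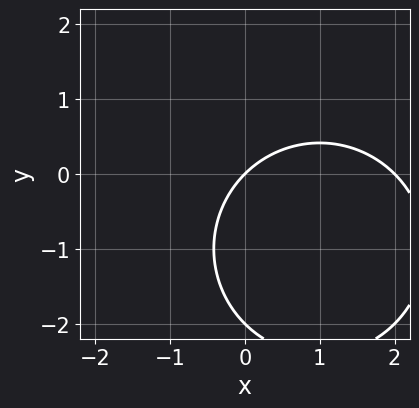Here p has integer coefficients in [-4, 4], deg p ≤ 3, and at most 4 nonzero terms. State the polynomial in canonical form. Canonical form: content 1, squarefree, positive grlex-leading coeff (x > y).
(a) deg p = 2.
(b) Reading off the gridlines: among the integer gridlines, it crosses the y-axis at y ∈ {-2, 0}; among the integer gridlines, it crosses the x-axis at x ∈ {0, 2}.
(c) Matching integer coefficients to the picture gives p.

x^2 + y^2 - 2*x + 2*y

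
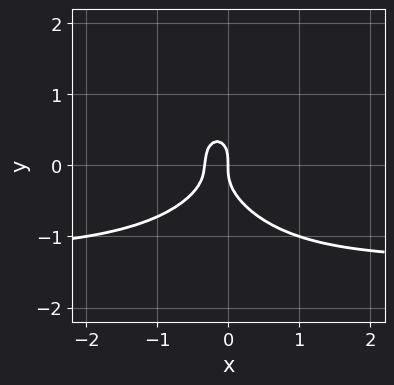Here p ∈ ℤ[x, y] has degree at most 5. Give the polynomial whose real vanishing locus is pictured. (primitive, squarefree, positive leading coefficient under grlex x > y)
x^2*y^2 - x^2*y - 2*y^3 - 3*x^2 - x

1. The degree is 4 — no degree-3 curve has this shape.
2. Observable constraints: one x-axis crossing is at x = 0; it meets the y-axis at y = 0 (among the integer gridlines).
3. Assembling these constraints gives the stated polynomial.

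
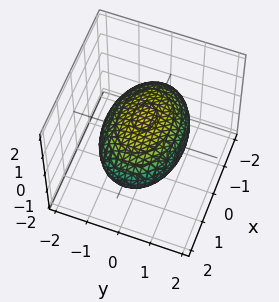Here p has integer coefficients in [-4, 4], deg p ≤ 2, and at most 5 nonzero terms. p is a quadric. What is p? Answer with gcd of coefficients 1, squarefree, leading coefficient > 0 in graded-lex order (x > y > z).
x^2 + 2*y^2 + 3*z^2 - 3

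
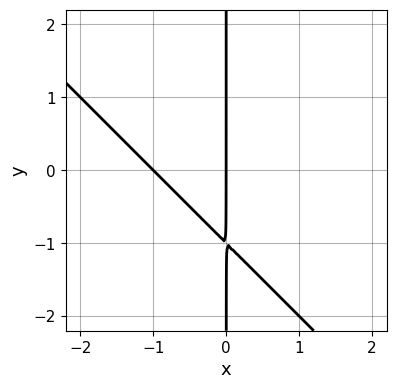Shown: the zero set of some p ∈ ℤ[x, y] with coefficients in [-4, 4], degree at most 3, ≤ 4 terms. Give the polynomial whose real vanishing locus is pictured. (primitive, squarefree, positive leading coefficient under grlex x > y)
1. Degree: the shape is more complex than any degree-1 curve, so deg p = 2.
2. Against the integer gridlines: the x-axis gridline crossings are at x ∈ {-1, 0}; every point of the y-axis in the box is on the curve.
3. The integer polynomial consistent with all of this is the stated p.

x^2 + x*y + x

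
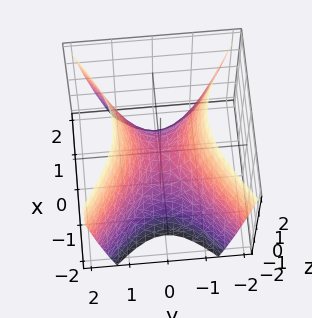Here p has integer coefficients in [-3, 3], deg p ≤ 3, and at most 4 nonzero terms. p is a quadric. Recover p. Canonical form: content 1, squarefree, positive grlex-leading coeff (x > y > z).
2*x^2 - 3*y^2 + 2*z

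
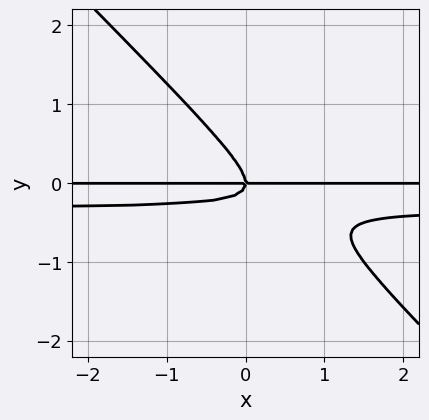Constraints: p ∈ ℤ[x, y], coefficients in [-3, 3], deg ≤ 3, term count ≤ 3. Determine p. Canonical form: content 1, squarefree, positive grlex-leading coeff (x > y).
1. Degree: the shape is more complex than any degree-2 curve, so deg p = 3.
2. Checking where it meets the axes: it crosses the y-axis at the gridline y = 0; the visible x-axis segment lies entirely on the curve.
3. Assembling these constraints gives the stated polynomial.

3*x*y^2 + 3*y^3 + x*y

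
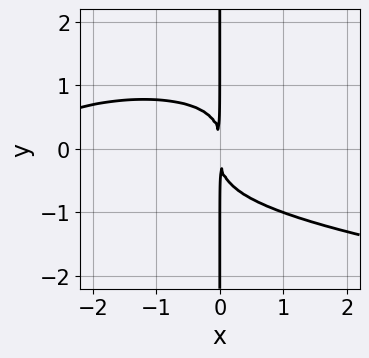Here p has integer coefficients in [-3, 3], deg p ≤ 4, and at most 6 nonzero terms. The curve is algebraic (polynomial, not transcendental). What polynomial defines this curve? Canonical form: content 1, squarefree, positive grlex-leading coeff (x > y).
x^2*y^2 - 3*x*y^3 - x^3 - 3*x^2

First, degree: the shape is more complex than any degree-3 curve, so deg p = 4.
Next, checking where it meets the axes: every point of the y-axis in the box is on the curve.
Finally, solving for integer coefficients yields p as stated.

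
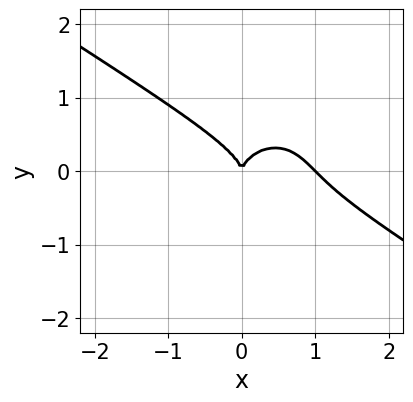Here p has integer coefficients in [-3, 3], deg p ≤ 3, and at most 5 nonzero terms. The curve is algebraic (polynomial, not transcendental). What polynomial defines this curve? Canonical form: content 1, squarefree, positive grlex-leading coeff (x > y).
2*x^3 + 2*x^2*y + 3*y^3 - 2*x^2

Degree: no degree-2 curve has this shape, so deg p = 3.
Observable constraints: the x-axis gridline crossings are at x ∈ {0, 1}; it meets the y-axis at y = 0 (among the integer gridlines).
Fitting integer coefficients to these (and the overall shape) gives p.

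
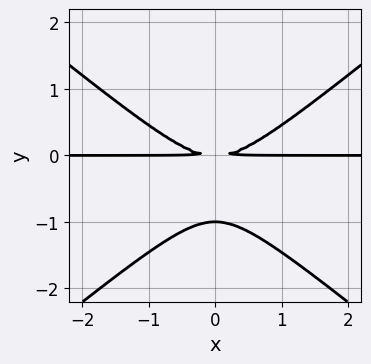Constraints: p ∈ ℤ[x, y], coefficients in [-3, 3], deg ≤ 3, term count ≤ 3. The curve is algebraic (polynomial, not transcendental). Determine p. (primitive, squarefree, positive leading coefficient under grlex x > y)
2*x^2*y - 3*y^3 - 3*y^2

First, deg p = 3.
Next, symmetries: the x ↦ −x reflection is a symmetry, so x appears only in even powers.
Next, from the axis intercepts and sections: the visible x-axis segment lies entirely on the curve; it crosses the y-axis at the gridline y = -1.
Finally, solving for integer coefficients yields p as stated.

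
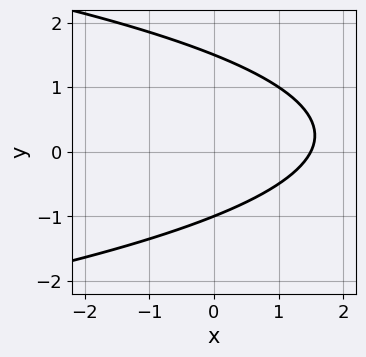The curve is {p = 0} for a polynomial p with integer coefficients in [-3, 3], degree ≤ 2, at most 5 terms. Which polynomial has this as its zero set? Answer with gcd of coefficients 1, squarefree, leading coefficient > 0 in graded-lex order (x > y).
2*y^2 + 2*x - y - 3

Degree: a generic line meets the curve in up to 2 points, so deg p = 2.
From the axis intercepts and sections: one y-axis crossing is at y = -1.
Assembling these constraints gives the stated polynomial.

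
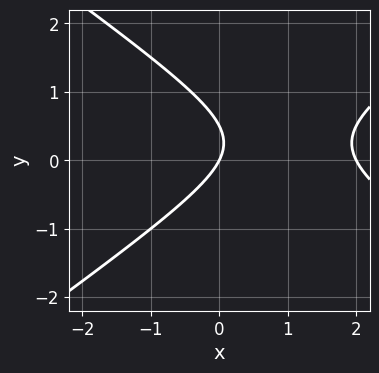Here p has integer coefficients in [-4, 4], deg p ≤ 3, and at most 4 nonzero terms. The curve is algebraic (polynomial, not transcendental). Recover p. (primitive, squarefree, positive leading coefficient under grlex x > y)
x^2 - 2*y^2 - 2*x + y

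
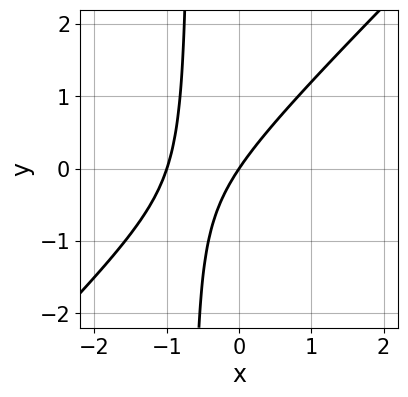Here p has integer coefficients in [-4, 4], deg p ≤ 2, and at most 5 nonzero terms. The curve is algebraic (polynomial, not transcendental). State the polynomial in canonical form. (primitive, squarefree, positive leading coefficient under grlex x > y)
3*x^2 - 3*x*y + 3*x - 2*y

1. Degree: the shape is more complex than any degree-1 curve, so deg p = 2.
2. From the axis intercepts and sections: the x-axis gridline crossings are at x ∈ {-1, 0}; it crosses the y-axis at the gridline y = 0.
3. Solving for integer coefficients yields p as stated.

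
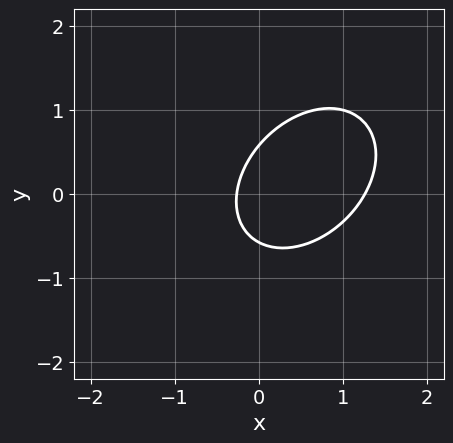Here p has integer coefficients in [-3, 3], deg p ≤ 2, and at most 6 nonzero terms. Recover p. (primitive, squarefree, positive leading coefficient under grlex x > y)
3*x^2 - 2*x*y + 3*y^2 - 3*x - 1

1. deg p = 2. No degree-1 curve has this shape.
2. Solving for integer coefficients yields p as stated.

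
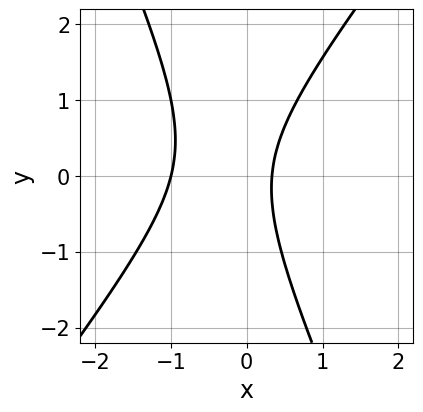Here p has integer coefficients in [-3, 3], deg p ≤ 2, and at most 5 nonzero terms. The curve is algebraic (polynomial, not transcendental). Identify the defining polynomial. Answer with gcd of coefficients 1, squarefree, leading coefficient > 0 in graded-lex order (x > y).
Degree: no degree-1 curve has this shape, so deg p = 2.
From the visible intercepts: it meets the x-axis at x = -1 (among the integer gridlines); it misses every integer gridline on the y-axis.
Fitting integer coefficients to these (and the overall shape) gives p.

3*x^2 - x*y - y^2 + 2*x - 1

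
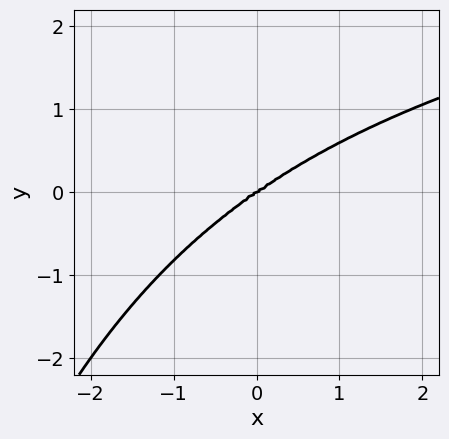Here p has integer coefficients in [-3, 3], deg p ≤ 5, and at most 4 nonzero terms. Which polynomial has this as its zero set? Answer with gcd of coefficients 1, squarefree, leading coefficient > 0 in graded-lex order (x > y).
x^2*y^2 - x^3 + 3*y^3

First, degree: a generic line meets the curve in up to 4 points, so deg p = 4.
Next, against the integer gridlines: one y-axis crossing is at y = 0; it crosses the x-axis at the gridline x = 0.
Finally, matching integer coefficients to the picture gives p.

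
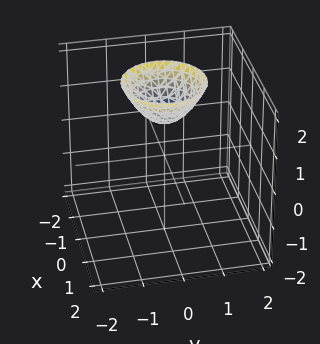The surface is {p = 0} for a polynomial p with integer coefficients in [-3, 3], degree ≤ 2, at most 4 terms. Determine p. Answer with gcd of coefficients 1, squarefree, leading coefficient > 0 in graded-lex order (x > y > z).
x^2 + y^2 - z + 1

1. Degree: a generic line meets the surface in up to 2 points, so deg p = 2.
2. By symmetry, every cross-section ⟂ z is a circle, so x, y appear only via x² + y².
3. Observable constraints: a circular section at z = 2 has radius exactly 1; it misses every integer gridline on the x-axis; it meets the z-axis at z = 1 (among the integer gridlines).
4. Together with the visible shape, these determine p as stated.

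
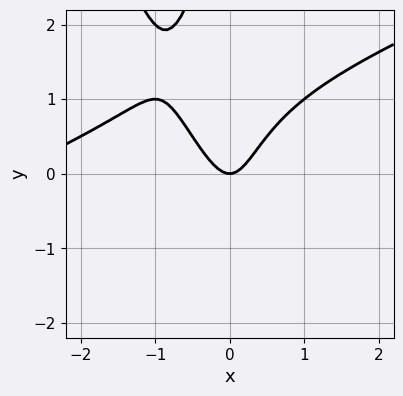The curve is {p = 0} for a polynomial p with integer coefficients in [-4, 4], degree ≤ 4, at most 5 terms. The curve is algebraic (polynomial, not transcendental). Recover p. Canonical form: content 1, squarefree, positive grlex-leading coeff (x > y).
x^3 - 2*x^2*y - x*y^2 + 3*x^2 - y

1. Degree: no degree-2 curve has this shape, so deg p = 3.
2. Checking where it meets the axes: it crosses the x-axis at the gridline x = 0; it meets the y-axis at y = 0 (among the integer gridlines).
3. Fitting integer coefficients to these (and the overall shape) gives p.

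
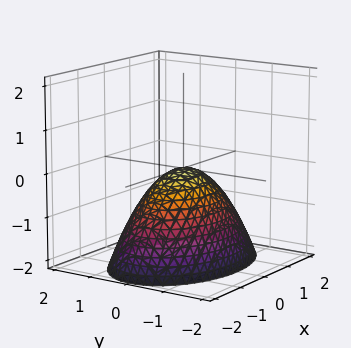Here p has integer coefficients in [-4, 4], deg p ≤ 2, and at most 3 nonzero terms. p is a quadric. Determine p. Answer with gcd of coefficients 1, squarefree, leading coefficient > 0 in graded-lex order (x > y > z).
x^2 + 2*y^2 + 2*z

The degree is 2 — a paraboloid; a quadric.
Symmetries: the x ↦ −x reflection is a symmetry, so x appears only in even powers; it's symmetric under y → −y, forcing even powers of y.
From the visible intercepts: it meets the z-axis at z = 0 (among the integer gridlines); one y-axis crossing is at y = 0; it crosses the x-axis at the gridline x = 0.
Fitting integer coefficients to these (and the overall shape) gives p.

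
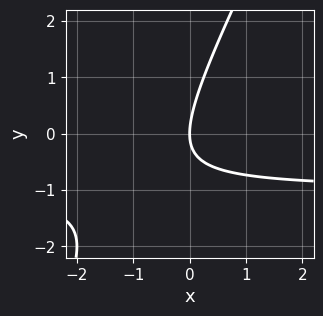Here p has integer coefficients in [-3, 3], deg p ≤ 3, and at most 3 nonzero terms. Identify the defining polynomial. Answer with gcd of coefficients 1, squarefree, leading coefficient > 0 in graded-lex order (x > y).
2*x*y - y^2 + 2*x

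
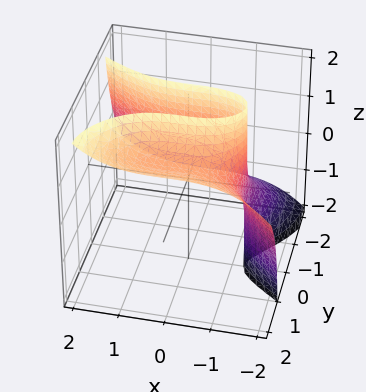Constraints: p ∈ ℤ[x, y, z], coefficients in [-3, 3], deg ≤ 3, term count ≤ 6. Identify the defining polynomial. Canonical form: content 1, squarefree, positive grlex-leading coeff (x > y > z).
x^3 + 2*y^3 - 3*y^2*z + 2

deg p = 3. No degree-2 surface has this shape.
Against the integer gridlines: the surface avoids every integer z-axis point in the box; one y-axis crossing is at y = -1.
The integer polynomial consistent with all of this is the stated p.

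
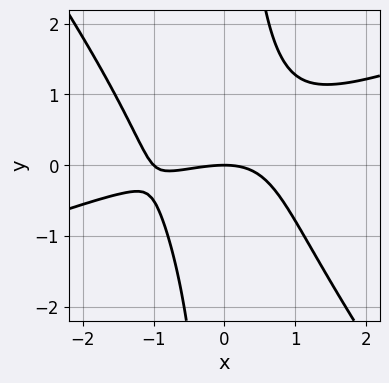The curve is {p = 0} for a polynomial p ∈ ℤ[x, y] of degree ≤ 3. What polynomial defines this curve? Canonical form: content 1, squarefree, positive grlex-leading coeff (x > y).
x^3 - 2*x^2*y - 2*x*y^2 + x^2 + 3*y

1. deg p = 3.
2. Checking where it meets the axes: among the integer gridlines, it crosses the x-axis at x ∈ {-1, 0}; it meets the y-axis at y = 0 (among the integer gridlines).
3. Fitting integer coefficients to these (and the overall shape) gives p.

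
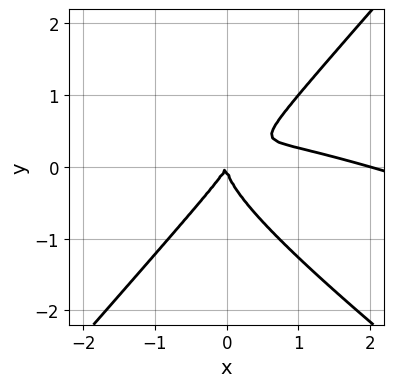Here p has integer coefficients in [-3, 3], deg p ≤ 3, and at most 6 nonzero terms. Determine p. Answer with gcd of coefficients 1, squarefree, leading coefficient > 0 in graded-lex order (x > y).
x^3 + 3*x^2*y - 3*y^3 - 2*x^2 + x*y

1. The degree is 3 — no degree-2 curve has this shape.
2. From the axis intercepts and sections: one y-axis crossing is at y = 0; the x-axis gridline crossings are at x ∈ {0, 2}.
3. Assembling these constraints gives the stated polynomial.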